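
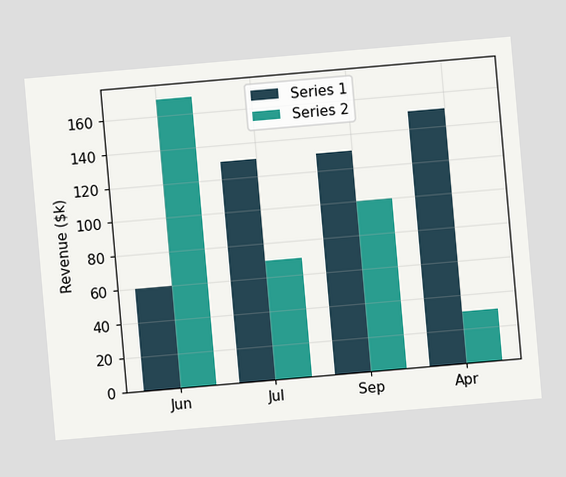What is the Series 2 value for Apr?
$30k

The chart is tilted about 5° counter-clockwise. The Series 2 bar at Apr reaches $30k on the y-axis.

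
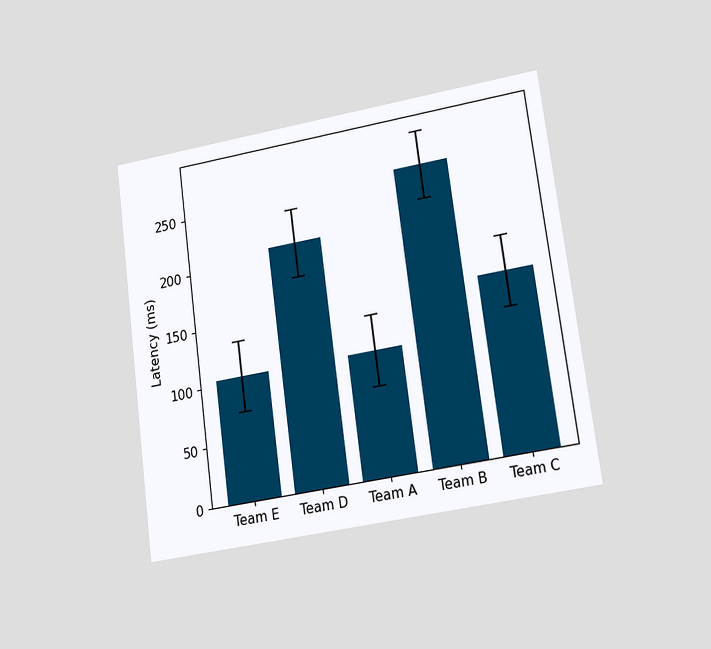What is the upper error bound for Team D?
240ms

The chart is tilted about 8° counter-clockwise and viewed at a slight angle. The Team D bar's upper whisker reaches 240ms.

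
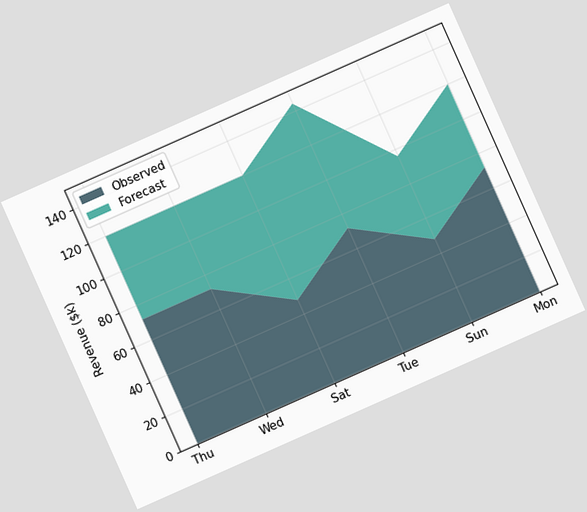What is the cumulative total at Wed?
The chart is tilted about 24° counter-clockwise. The stacked total at Wed reaches $120k.

$120k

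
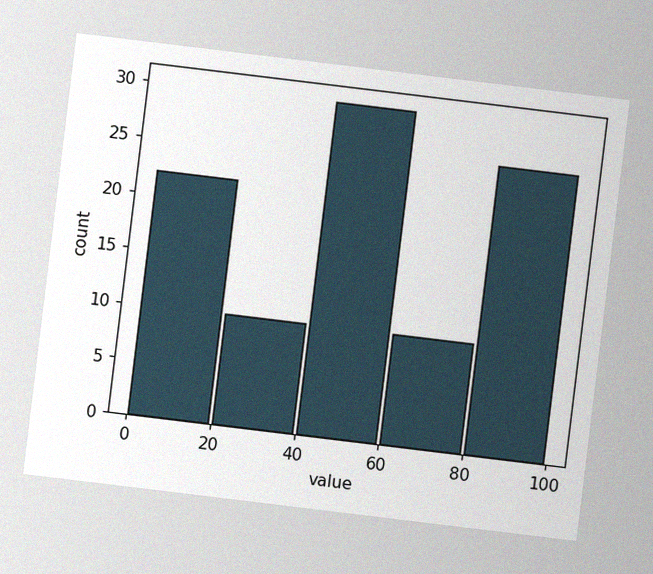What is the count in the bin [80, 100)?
26

The chart is tilted about 7° clockwise, with some photo noise. The [80, 100) bin has height 26.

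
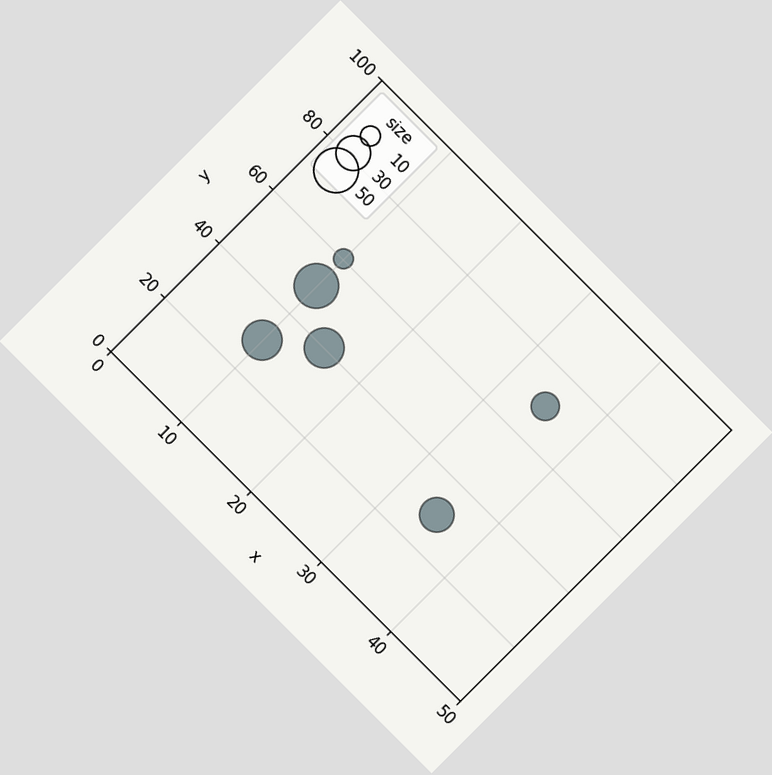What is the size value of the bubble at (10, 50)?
The chart is tilted about 45° clockwise. Matching the bubble at (10, 50) against the size legend gives 50.

50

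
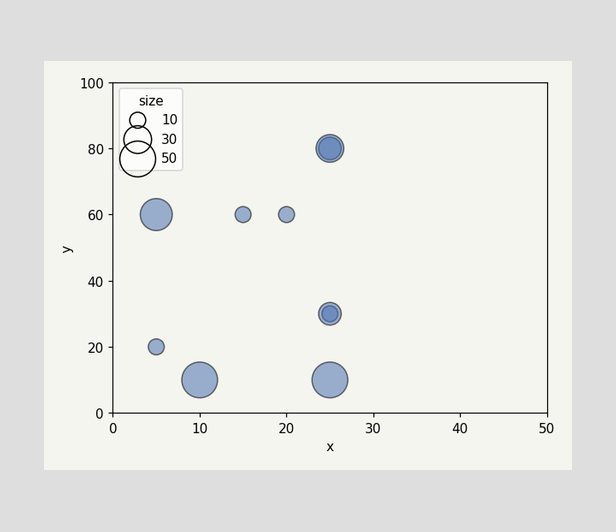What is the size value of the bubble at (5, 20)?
Matching the bubble at (5, 20) against the size legend gives 10.

10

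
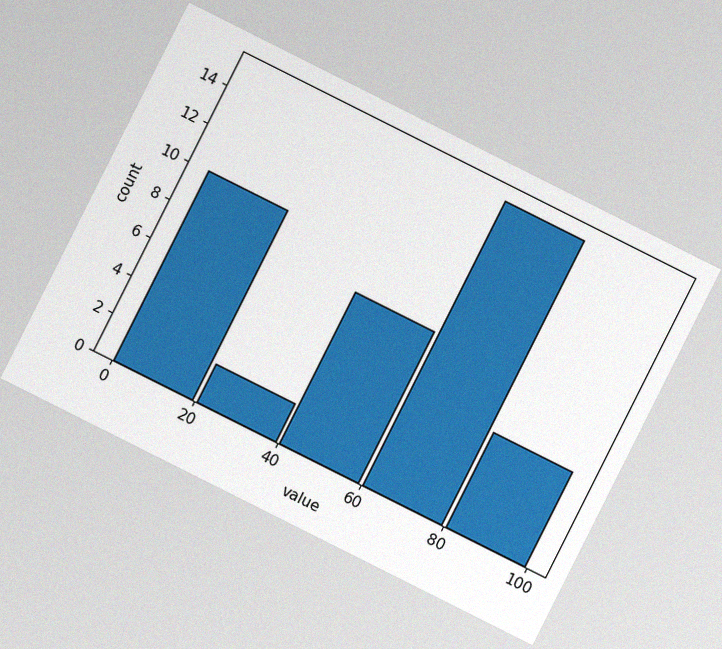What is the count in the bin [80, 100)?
The chart is tilted about 27° clockwise, with some photo noise. The [80, 100) bin has height 5.

5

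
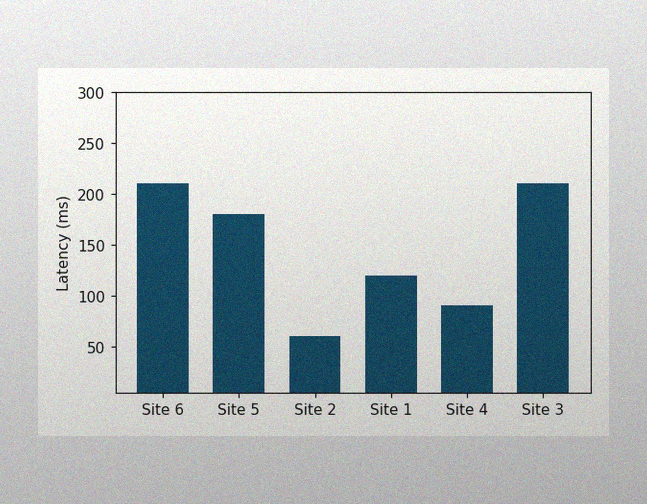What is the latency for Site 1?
120ms

The image has some photo noise and uneven lighting. Reading along the chart's y-axis, the Site 1 bar reaches 120ms.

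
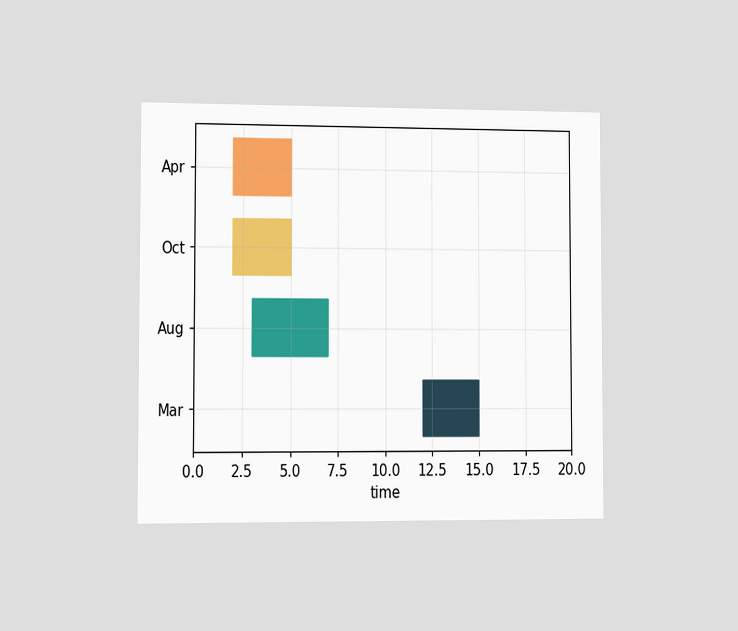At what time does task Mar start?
The chart is viewed slightly from the left. The Mar bar begins at t=12.

12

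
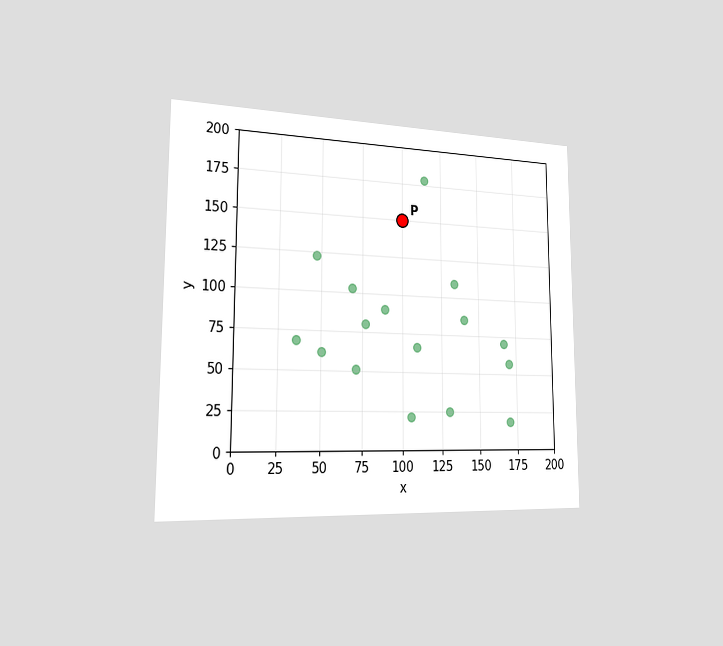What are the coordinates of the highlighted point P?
The chart is viewed slightly from the left. Following the gridlines from P to each axis, P sits at (100, 150).

(100, 150)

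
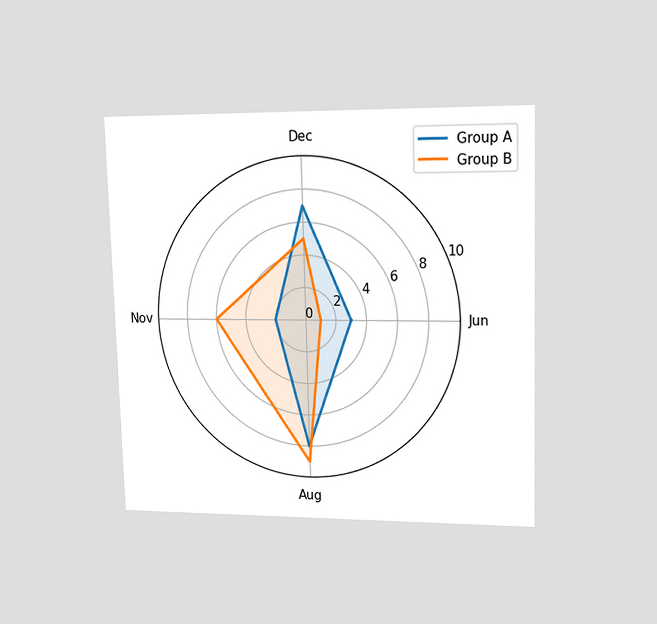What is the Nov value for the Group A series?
2

The chart is viewed at a slight angle. On the Nov axis, Group A reaches 2.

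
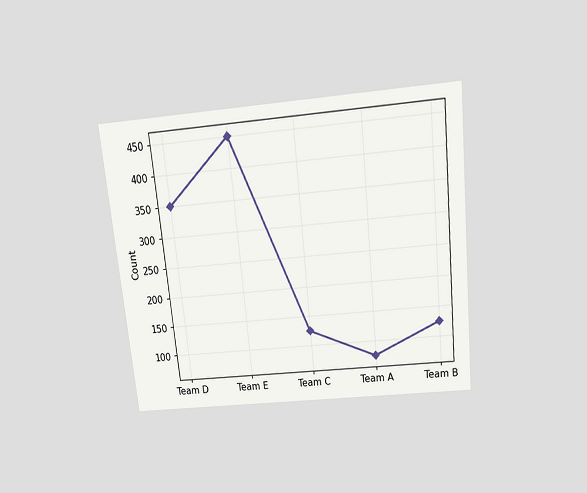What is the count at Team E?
The chart is tilted about 6° counter-clockwise and viewed slightly from above. At Team E, the line is at 450.

450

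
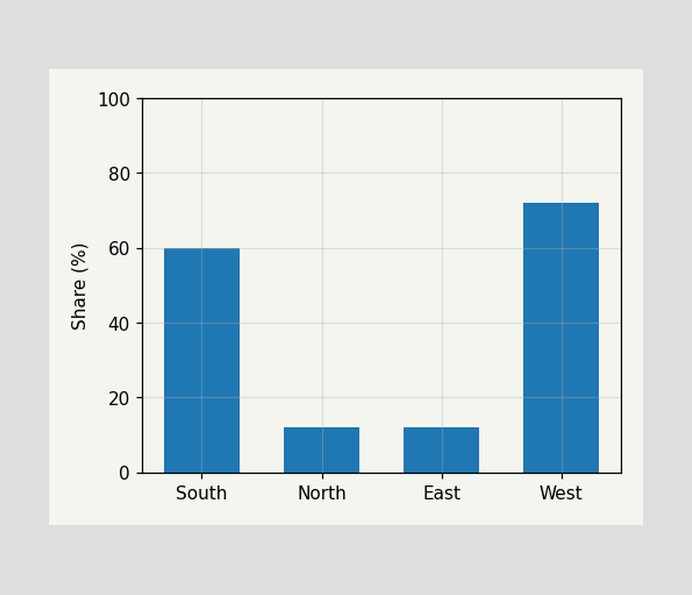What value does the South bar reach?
60%

Reading along the chart's y-axis, the South bar reaches 60%.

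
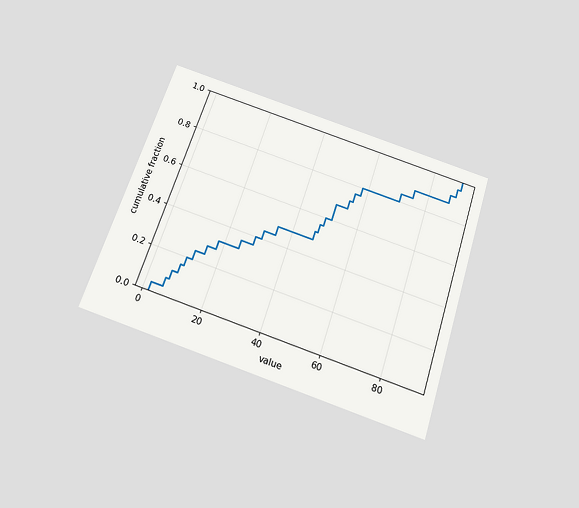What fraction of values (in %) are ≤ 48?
56%

The chart is tilted about 18° clockwise and viewed slightly from below. At x=48 the ECDF step is at 56%.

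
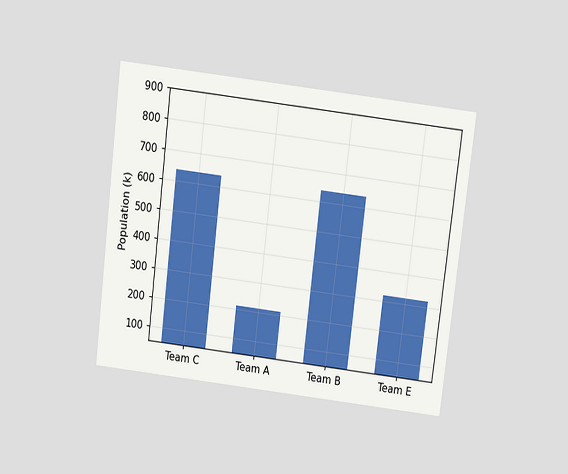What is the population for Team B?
636k

The chart is tilted about 7° clockwise and viewed slightly from above. Reading along the chart's y-axis, the Team B bar reaches 636k.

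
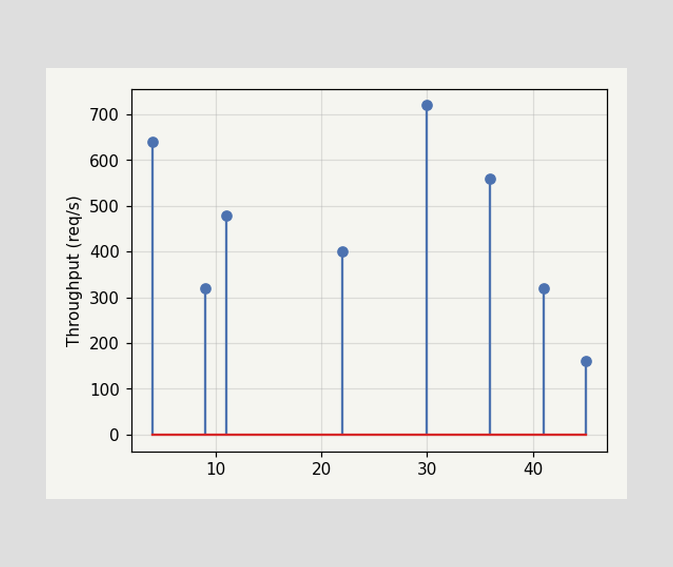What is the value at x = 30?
The stem at x=30 reaches 720req/s.

720req/s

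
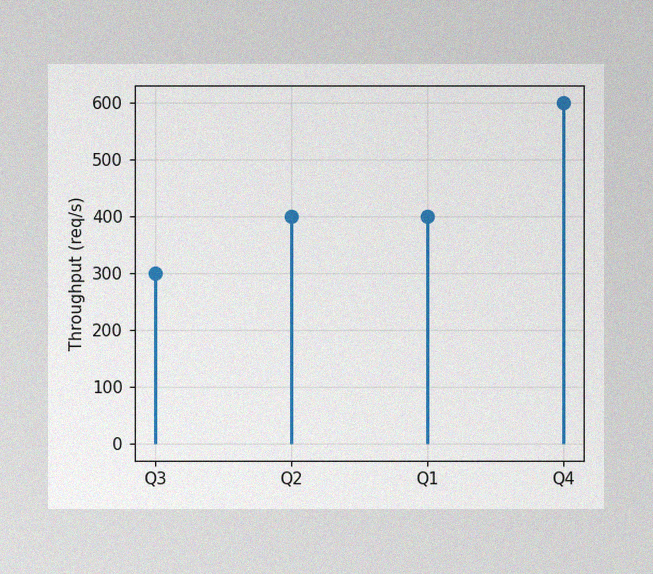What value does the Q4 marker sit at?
The image has some photo noise and uneven lighting. The Q4 marker sits at 600req/s.

600req/s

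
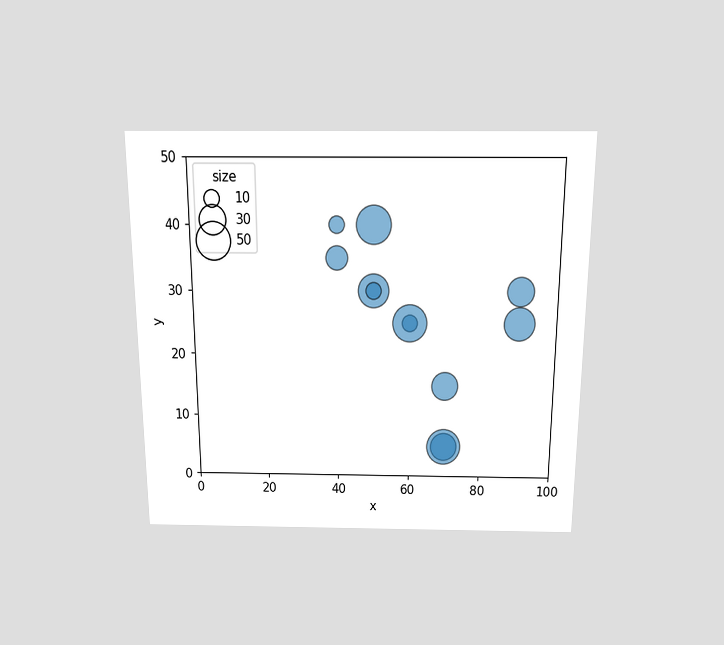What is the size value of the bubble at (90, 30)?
30

The chart is viewed slightly from above. Matching the bubble at (90, 30) against the size legend gives 30.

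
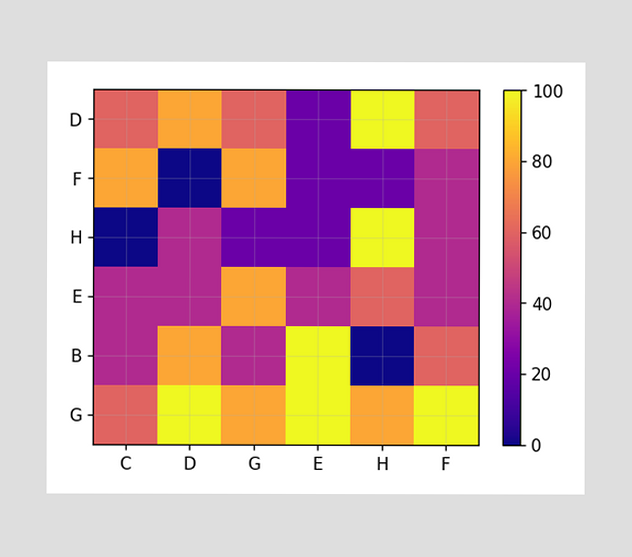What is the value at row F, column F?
Matching cell (F, F) against the colorbar gives 40.

40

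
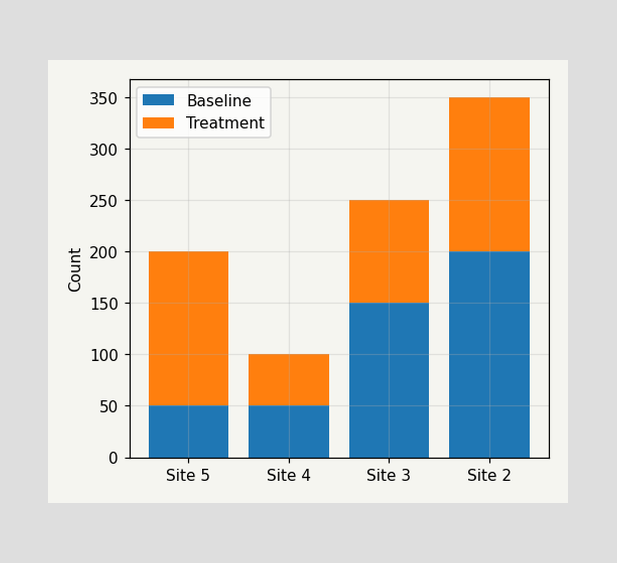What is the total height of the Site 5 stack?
200

The Site 5 stack's top reaches 200 on the y-axis.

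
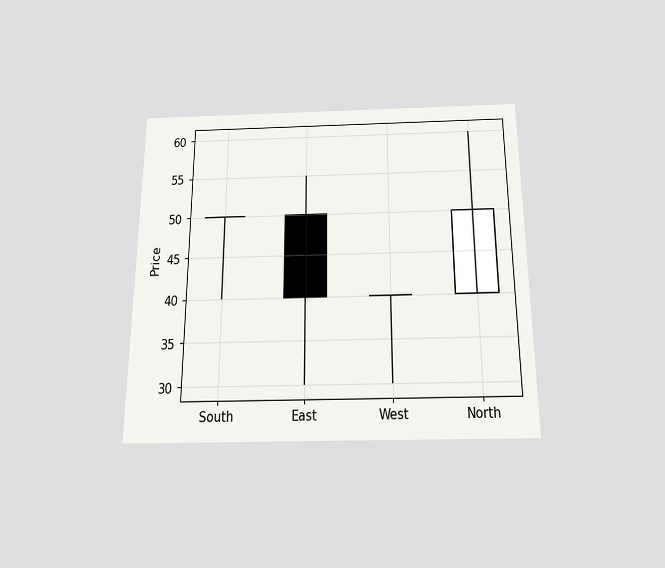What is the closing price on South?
The chart is viewed slightly from below. The South candle closes at 50.

50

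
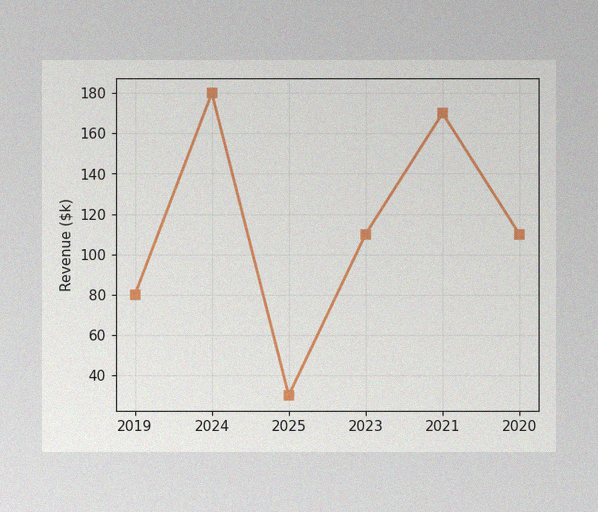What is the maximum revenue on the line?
The image has some photo noise and uneven lighting. The highest point is at 2024, and reading across to the y-axis gives $180k.

$180k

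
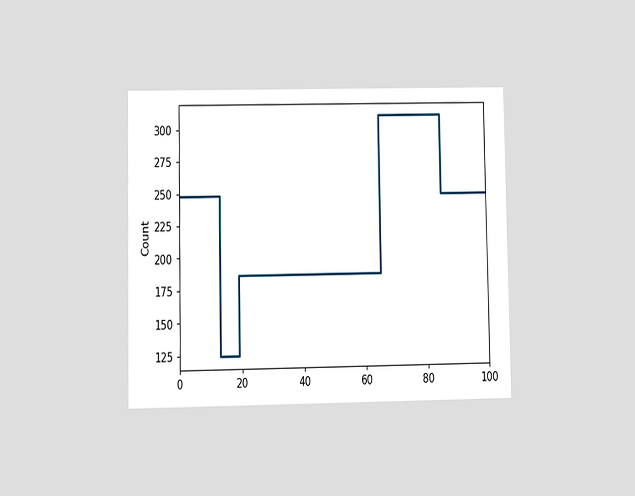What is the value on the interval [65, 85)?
310

The chart is viewed at a slight angle. On [65, 85) the step sits at 310.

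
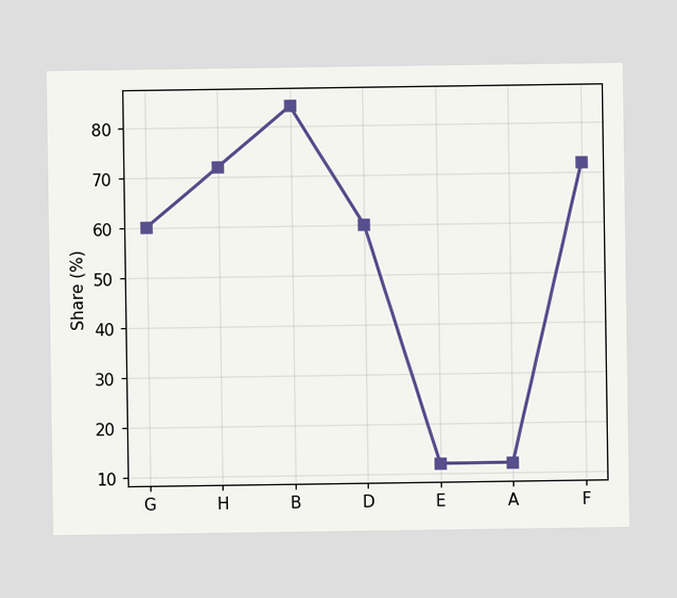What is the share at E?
12%

At E, the line is at 12%.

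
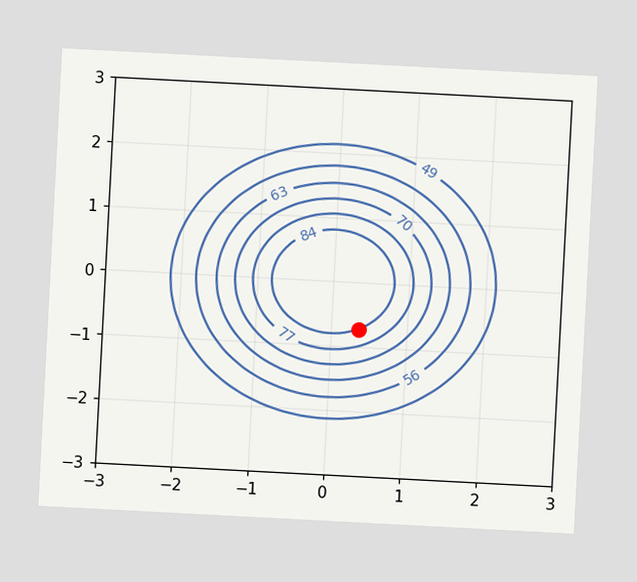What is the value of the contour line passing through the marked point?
The chart is tilted about 3° clockwise. The marked point sits on the contour labelled 84.

84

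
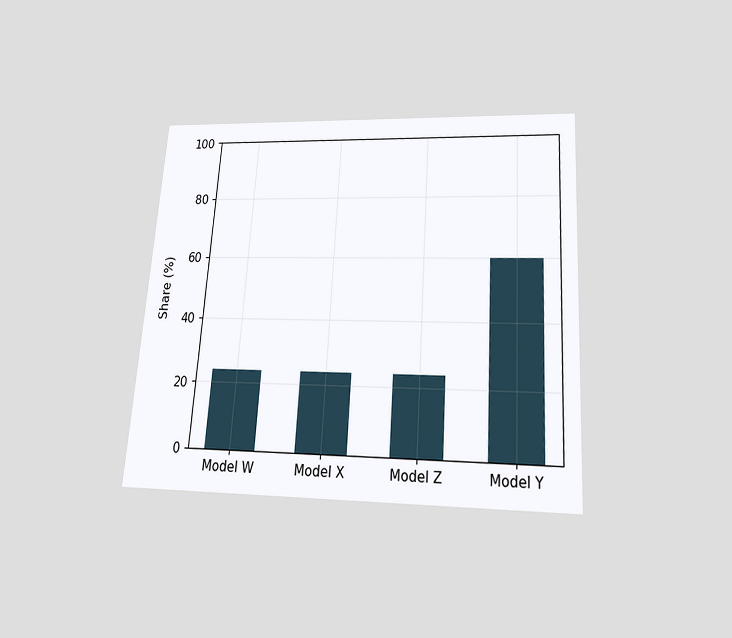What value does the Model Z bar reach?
24%

The chart is tilted about 4° clockwise and viewed slightly from below. Reading along the chart's y-axis, the Model Z bar reaches 24%.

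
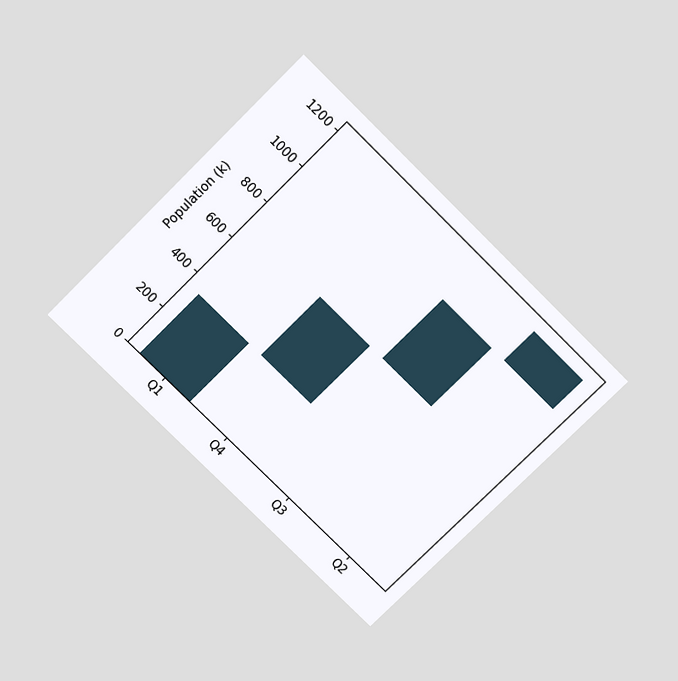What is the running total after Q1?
The chart is tilted about 45° clockwise and viewed slightly from above. After Q1 the running total reaches 340k.

340k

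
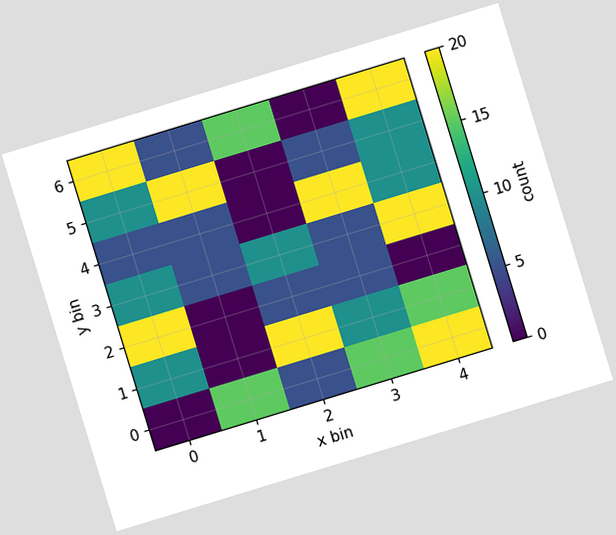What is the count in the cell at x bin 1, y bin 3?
5

The chart is tilted about 17° counter-clockwise. Matching the cell (1, 3) against the colorbar gives 5.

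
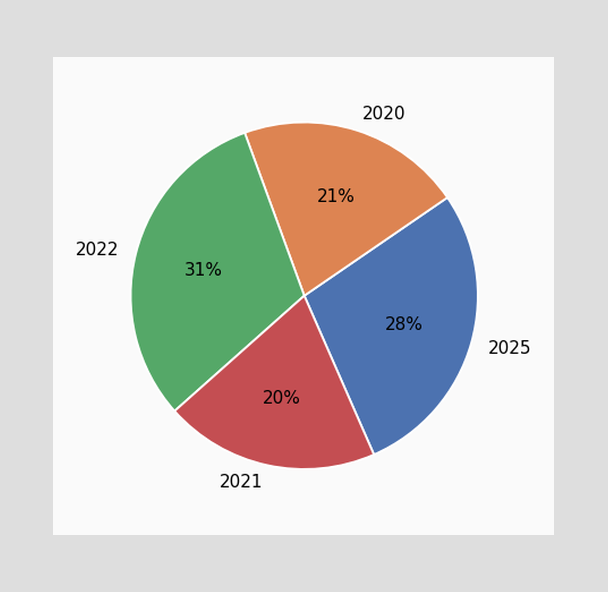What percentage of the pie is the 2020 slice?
The 2020 slice takes up 21% of the pie.

21%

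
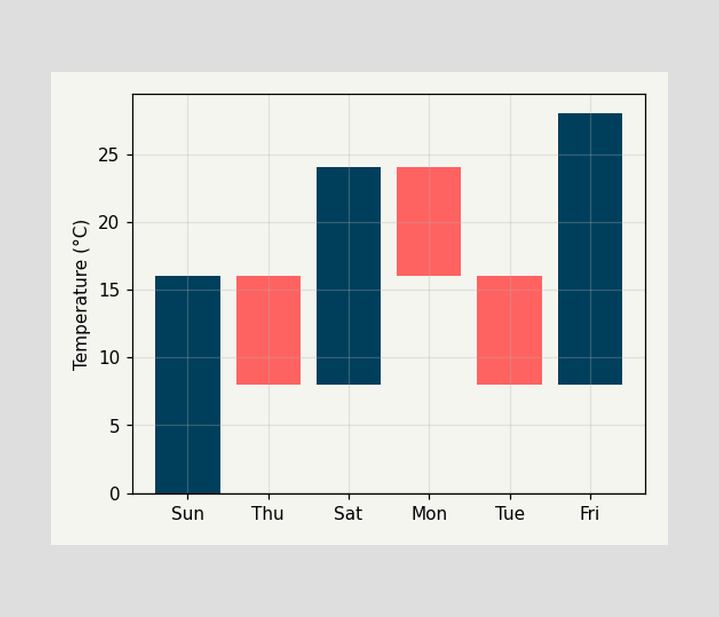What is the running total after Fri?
28°C

After Fri the running total reaches 28°C.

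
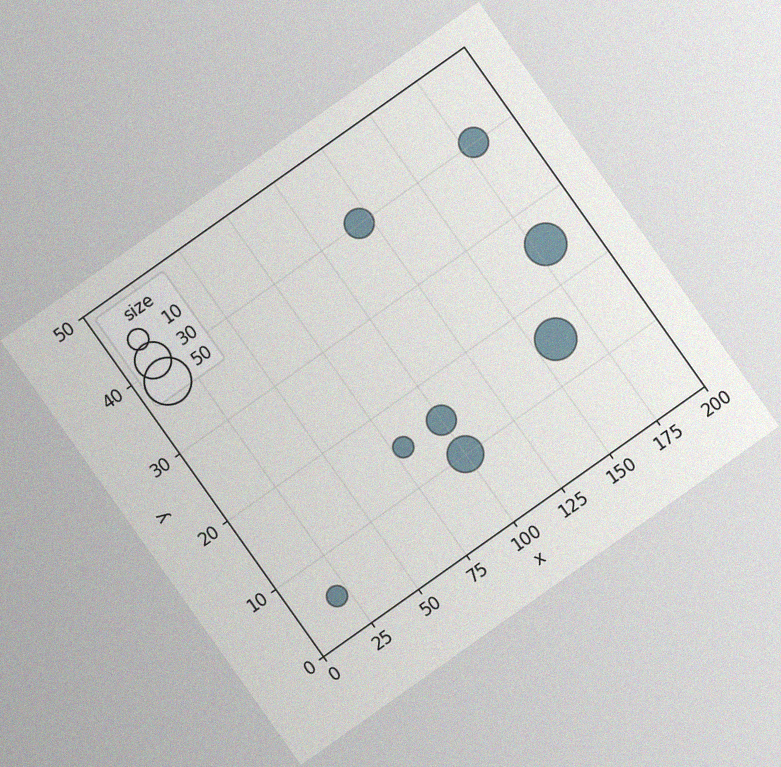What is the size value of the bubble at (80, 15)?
10

The chart is tilted about 35° counter-clockwise, with some photo noise. Matching the bubble at (80, 15) against the size legend gives 10.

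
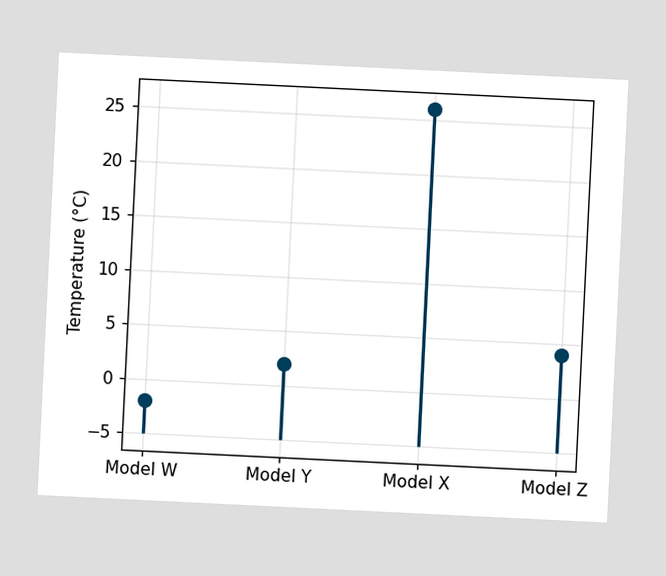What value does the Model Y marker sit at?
The chart is tilted about 3° clockwise. The Model Y marker sits at 2°C.

2°C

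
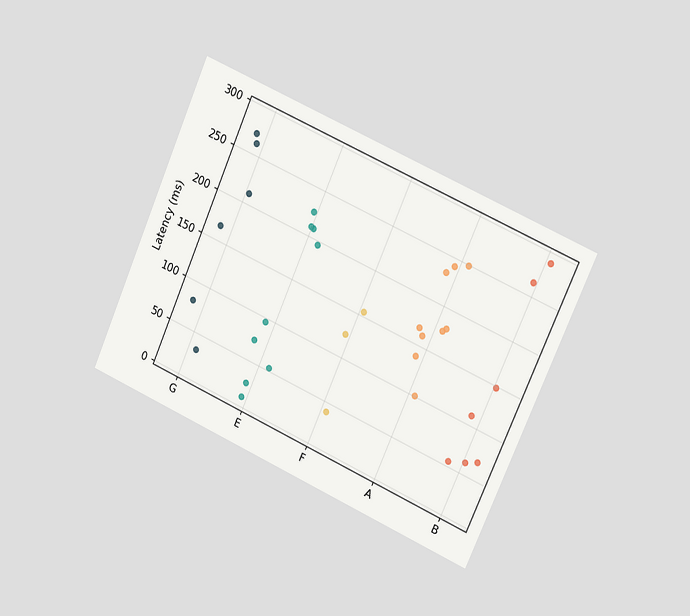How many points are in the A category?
9

The chart is tilted about 24° clockwise and viewed slightly from the right. Counting the markers in the A column gives 9.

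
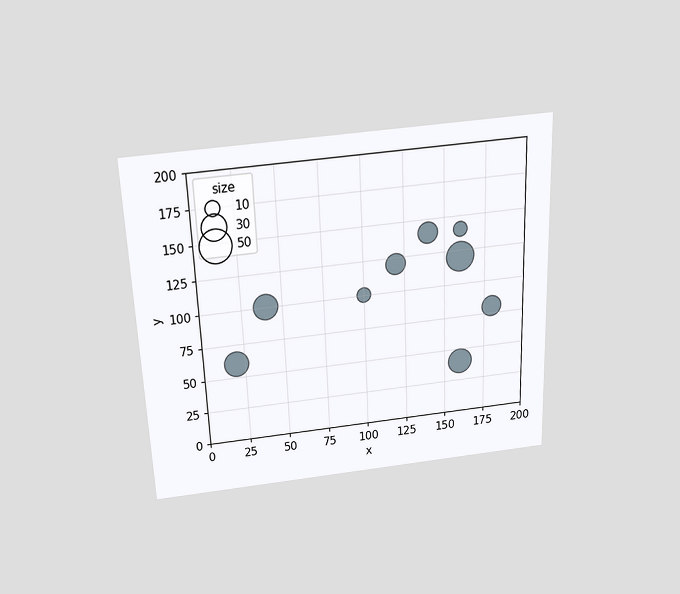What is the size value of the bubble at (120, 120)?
20

The chart is tilted about 2° counter-clockwise and viewed slightly from above. Matching the bubble at (120, 120) against the size legend gives 20.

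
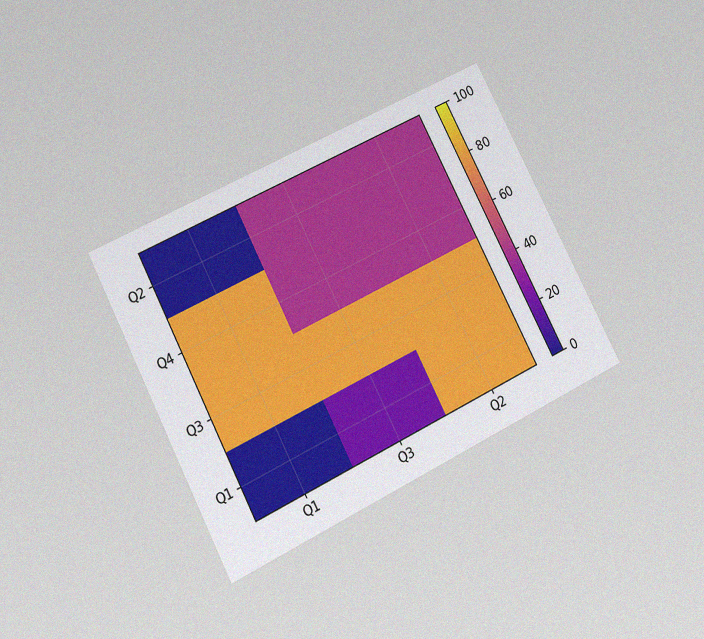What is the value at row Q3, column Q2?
The chart is tilted about 27° counter-clockwise and viewed at a slight angle, with some photo noise. Matching cell (Q3, Q2) against the colorbar gives 80.

80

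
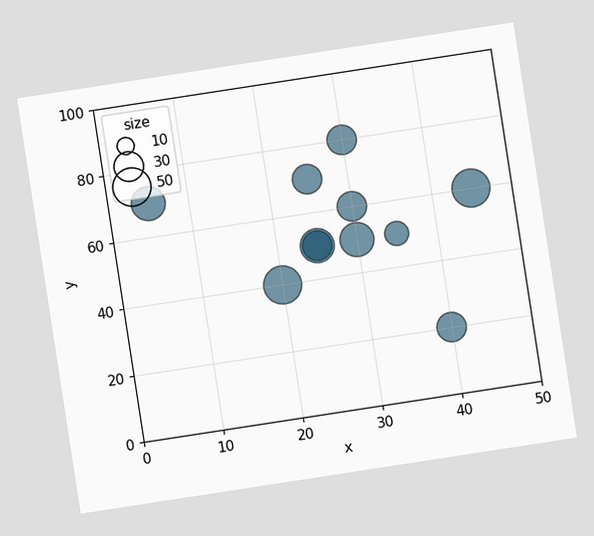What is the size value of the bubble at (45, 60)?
50

The chart is tilted about 9° counter-clockwise. Matching the bubble at (45, 60) against the size legend gives 50.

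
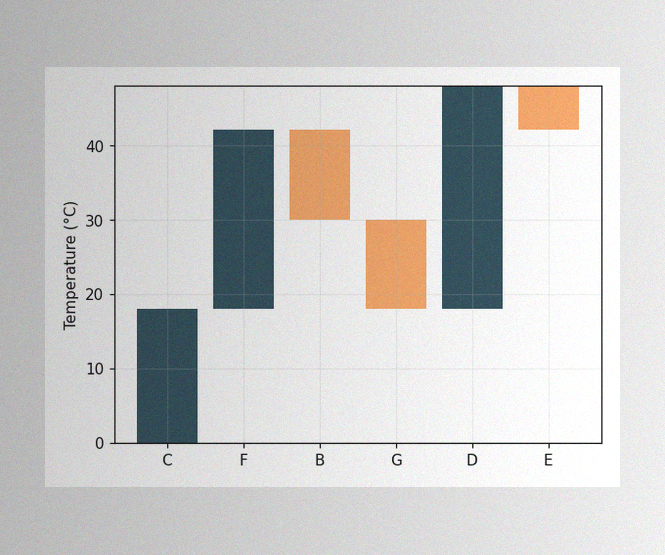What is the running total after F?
The image has some photo noise and uneven lighting. After F the running total reaches 42°C.

42°C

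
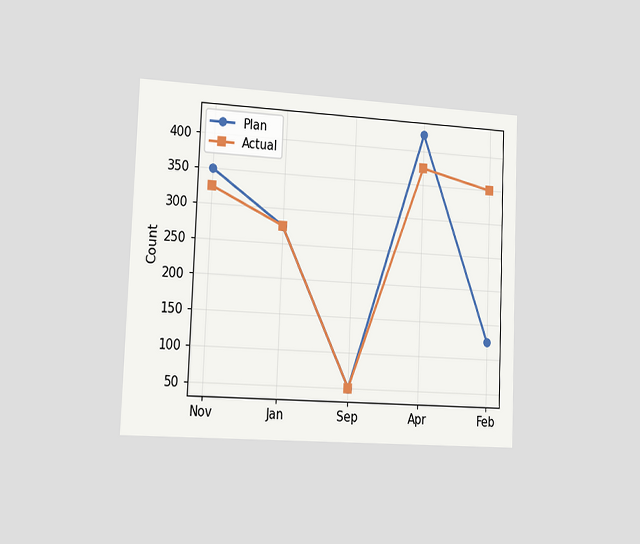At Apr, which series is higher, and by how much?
Plan, by 50

The chart is tilted about 2° clockwise and viewed slightly from the left. At Apr, Plan sits above the other line by 50.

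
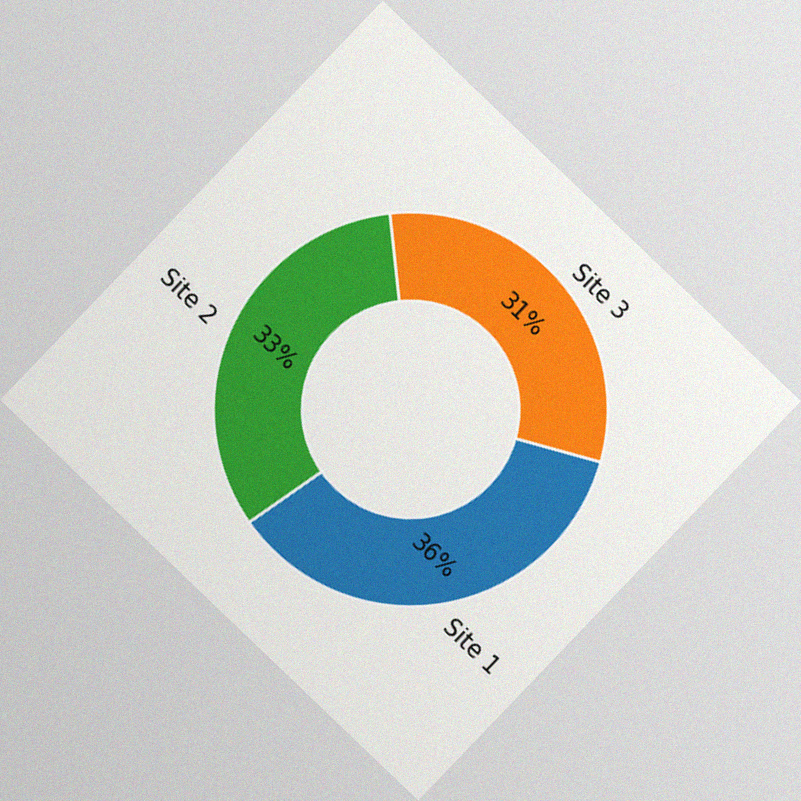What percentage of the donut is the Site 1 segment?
The chart is tilted about 44° clockwise, with some photo noise. The Site 1 segment takes up 36% of the ring.

36%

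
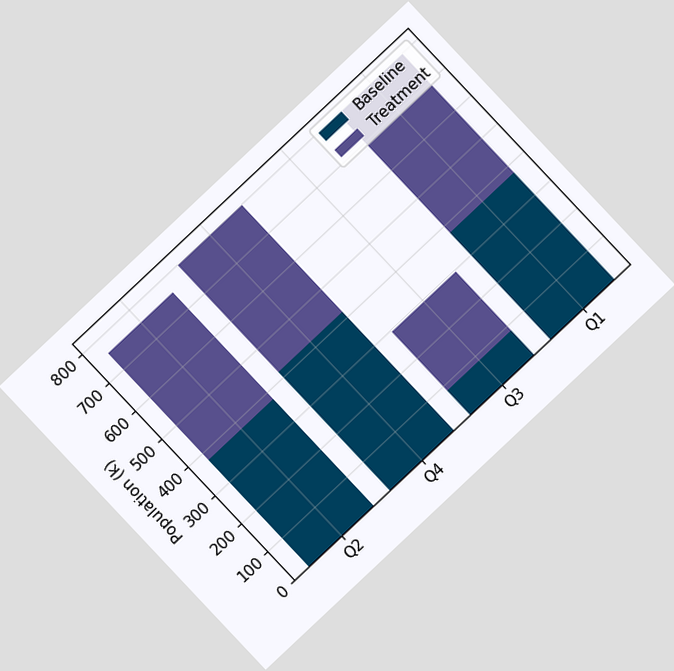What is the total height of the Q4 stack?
The chart is tilted about 43° counter-clockwise. The Q4 stack's top reaches 798k on the y-axis.

798k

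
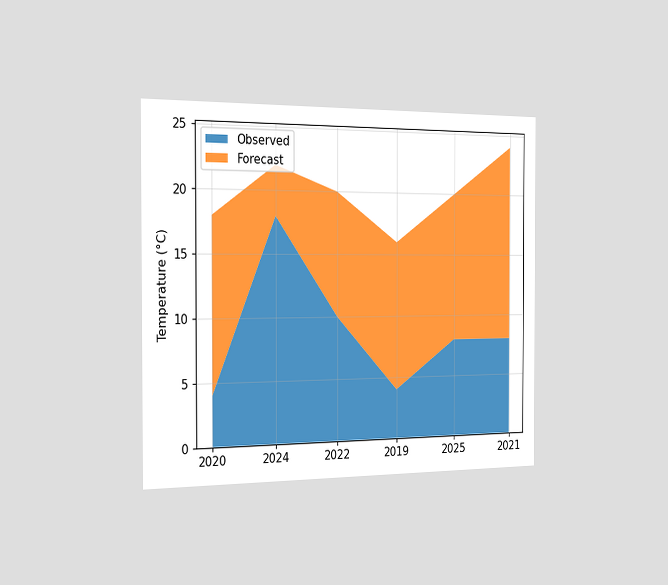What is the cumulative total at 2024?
22°C

The chart is viewed slightly from the left. The stacked total at 2024 reaches 22°C.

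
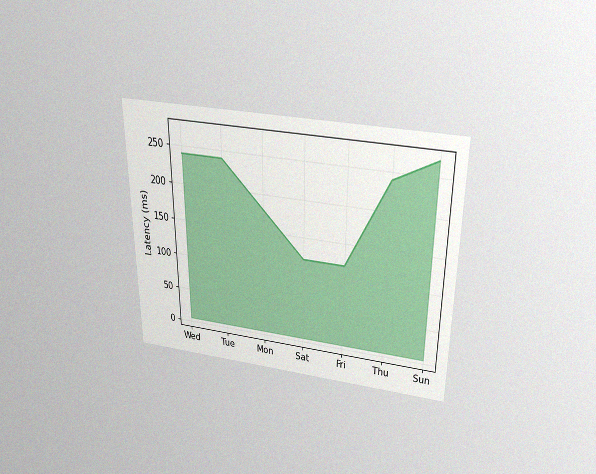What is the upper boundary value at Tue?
240ms

The chart is viewed slightly from above, with some photo noise. At Tue the upper boundary is at 240ms.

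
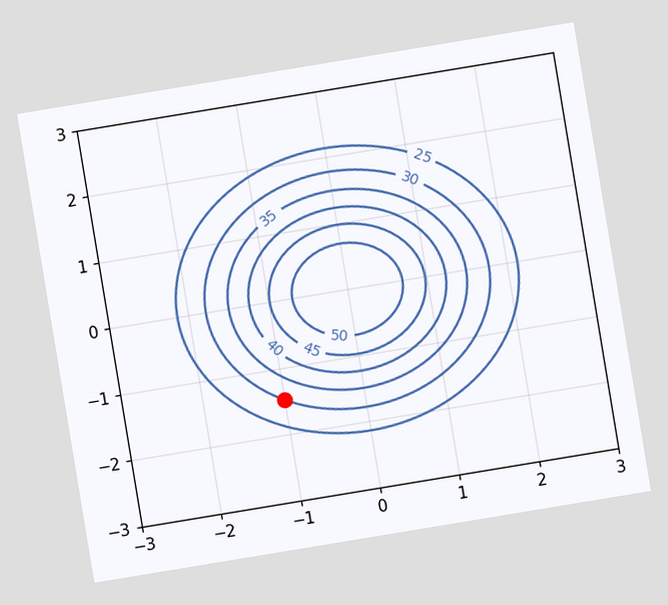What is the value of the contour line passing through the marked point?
The chart is tilted about 9° counter-clockwise. The marked point sits on the contour labelled 30.

30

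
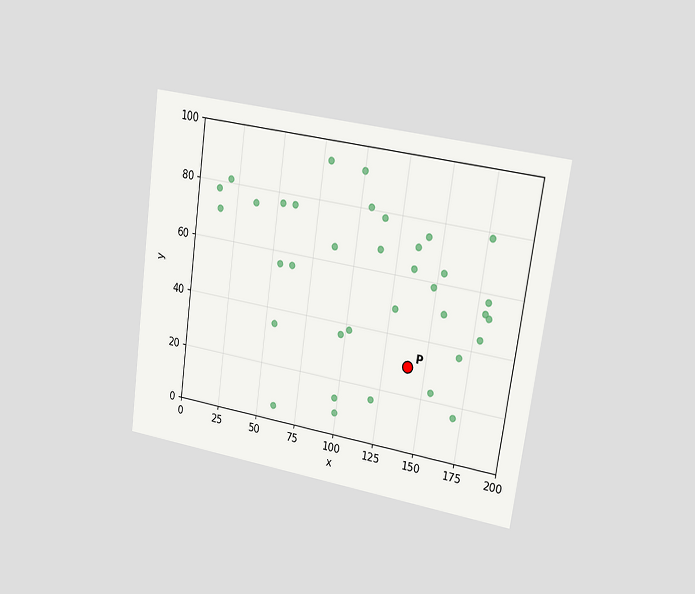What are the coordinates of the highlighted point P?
(140, 30)

The chart is tilted about 8° clockwise and viewed slightly from the right. Following the gridlines from P to each axis, P sits at (140, 30).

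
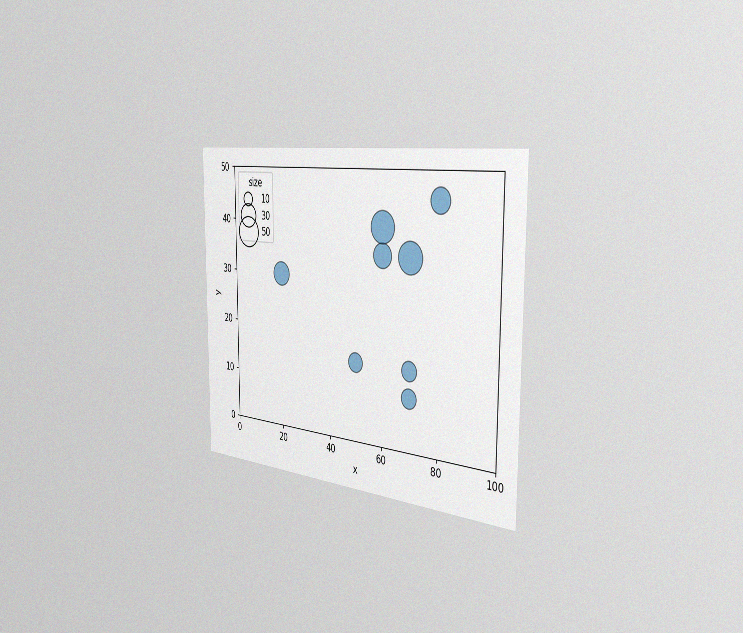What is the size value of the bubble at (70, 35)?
50

The chart is viewed slightly from the right, with some photo noise. Matching the bubble at (70, 35) against the size legend gives 50.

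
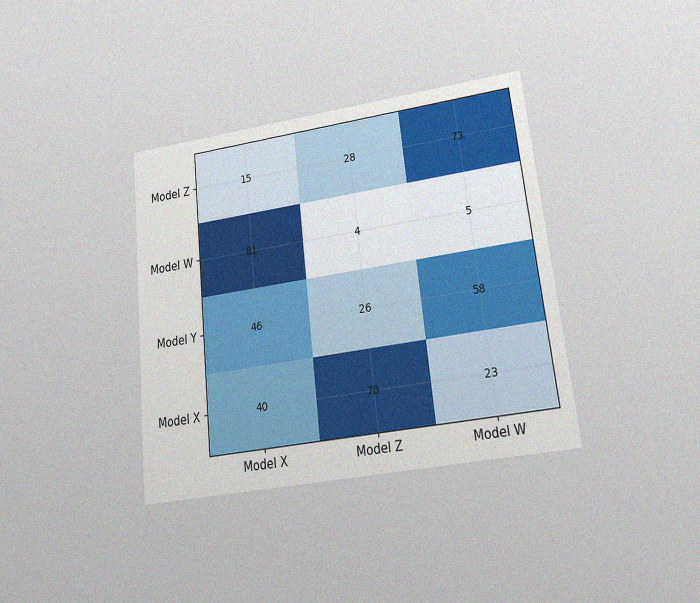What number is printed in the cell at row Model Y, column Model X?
46

The chart is tilted about 6° counter-clockwise and viewed at a slight angle, with some photo noise. The (Model Y, Model X) cell reads 46.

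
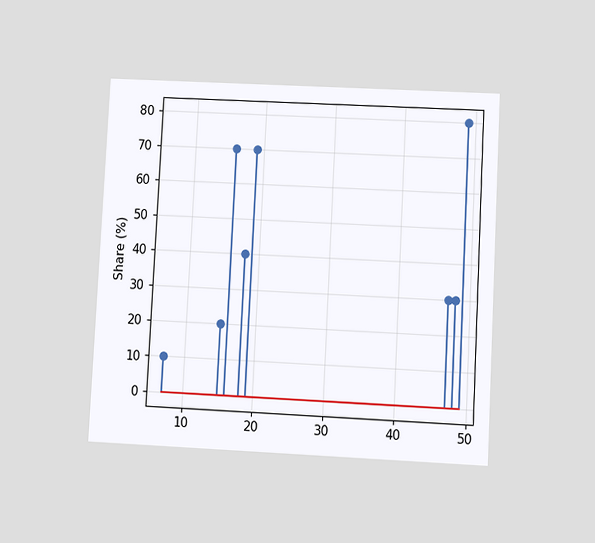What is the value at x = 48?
The chart is tilted about 3° clockwise and viewed at a slight angle. The stem at x=48 reaches 30%.

30%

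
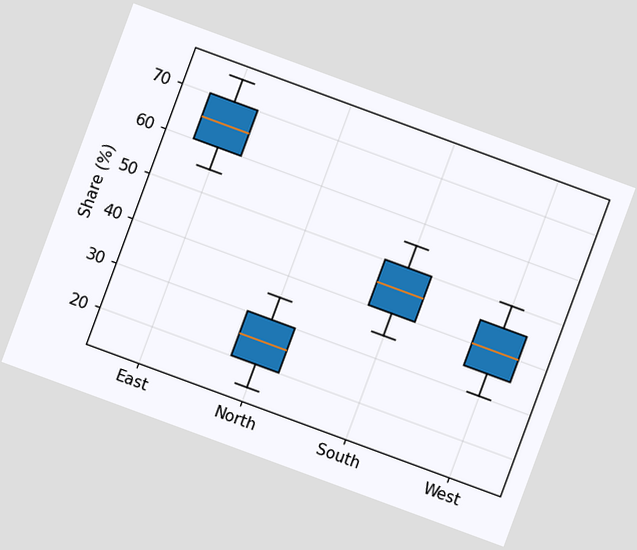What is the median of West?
40%

The chart is tilted about 20° clockwise. The median line in the West box sits at 40%.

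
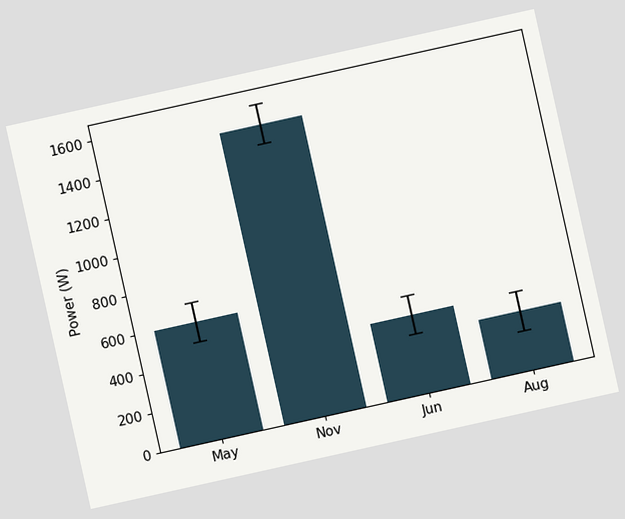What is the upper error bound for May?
The chart is tilted about 13° counter-clockwise. The May bar's upper whisker reaches 700W.

700W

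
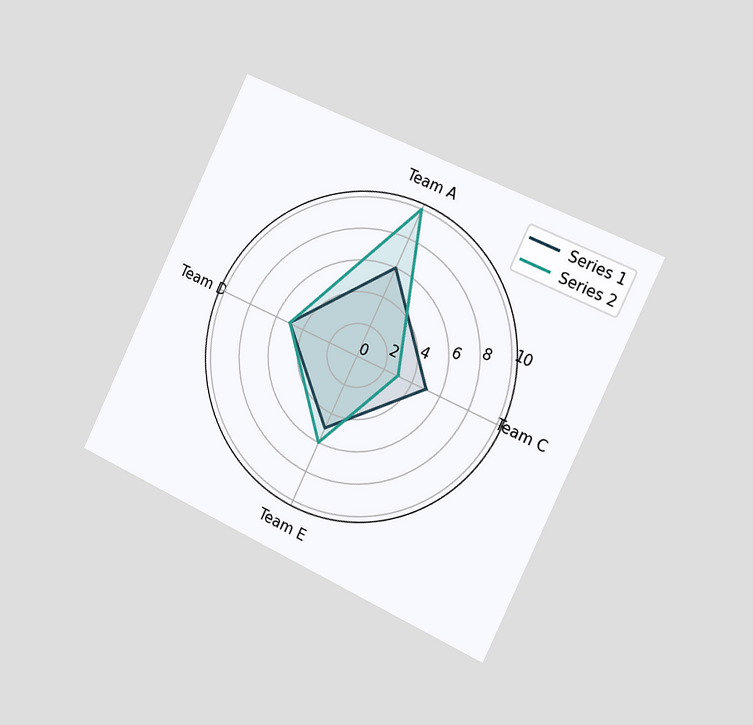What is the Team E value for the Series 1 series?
The chart is tilted about 25° clockwise and viewed slightly from the right. On the Team E axis, Series 1 reaches 5.

5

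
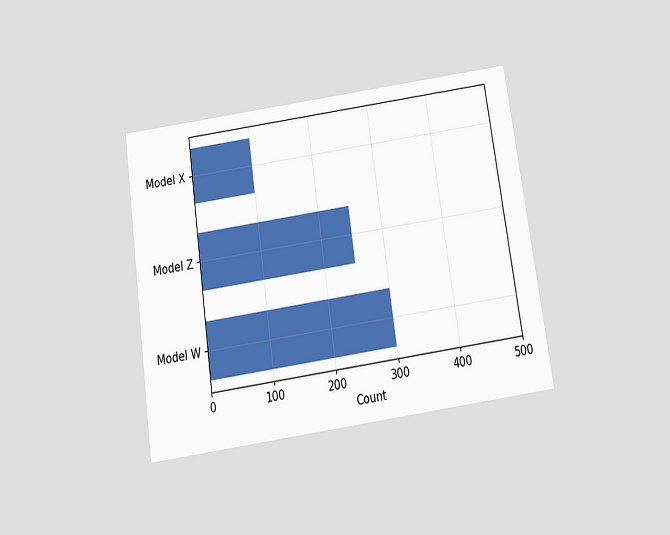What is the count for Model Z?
250

The chart is tilted about 8° counter-clockwise and viewed slightly from below. Reading along the chart's x-axis, the Model Z bar reaches 250.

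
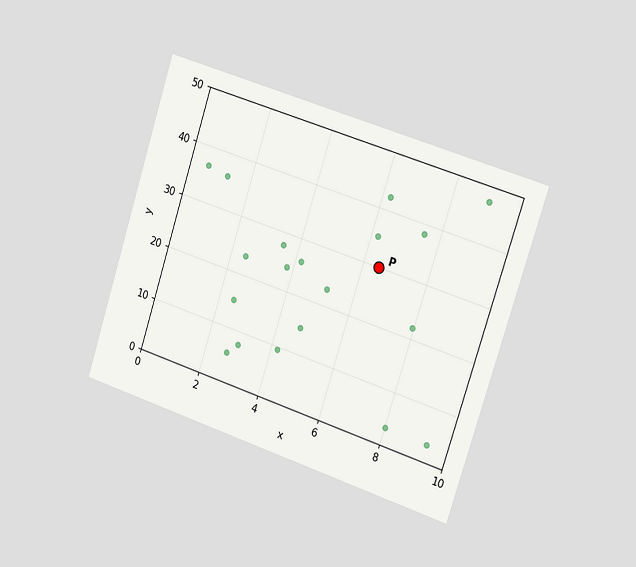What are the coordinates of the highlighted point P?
The chart is tilted about 18° clockwise and viewed slightly from the right. Following the gridlines from P to each axis, P sits at (6.5, 30).

(6.5, 30)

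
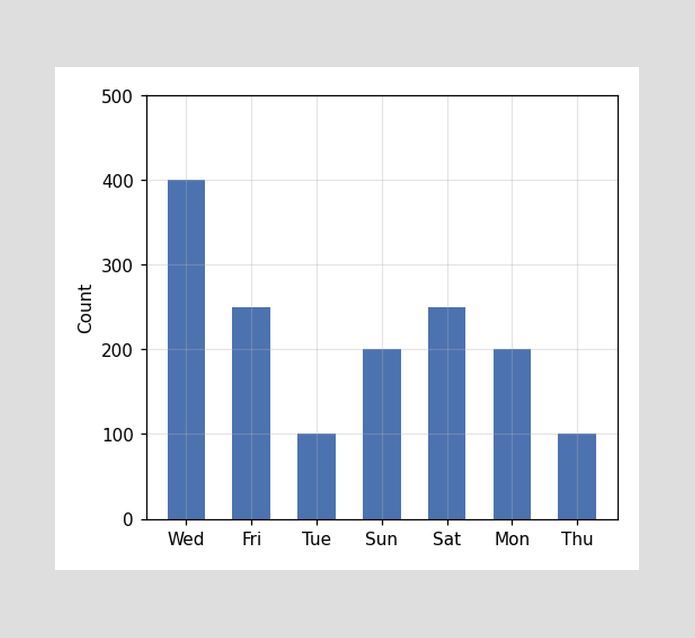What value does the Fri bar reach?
Reading along the chart's y-axis, the Fri bar reaches 250.

250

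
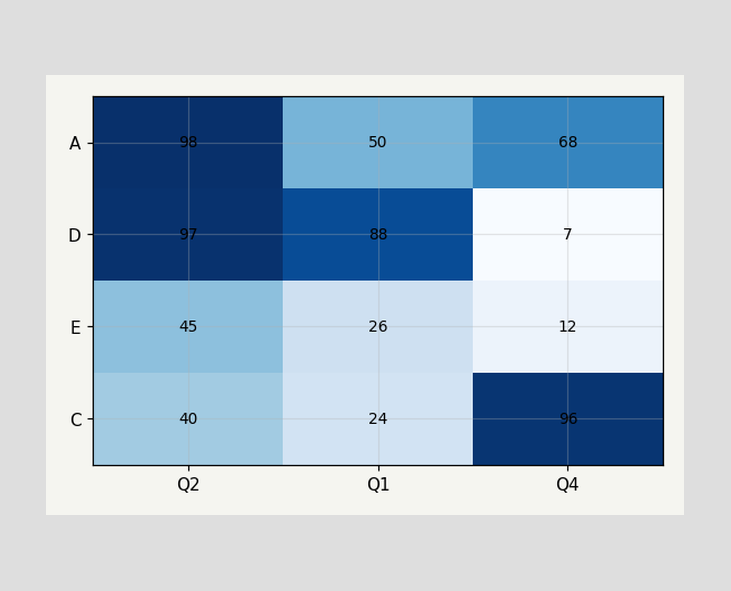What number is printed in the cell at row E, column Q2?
The (E, Q2) cell reads 45.

45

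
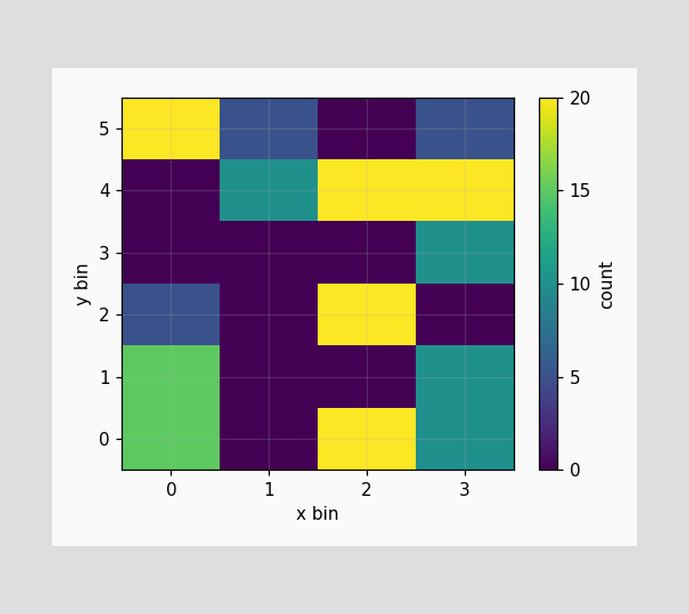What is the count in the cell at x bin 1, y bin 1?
0

Matching the cell (1, 1) against the colorbar gives 0.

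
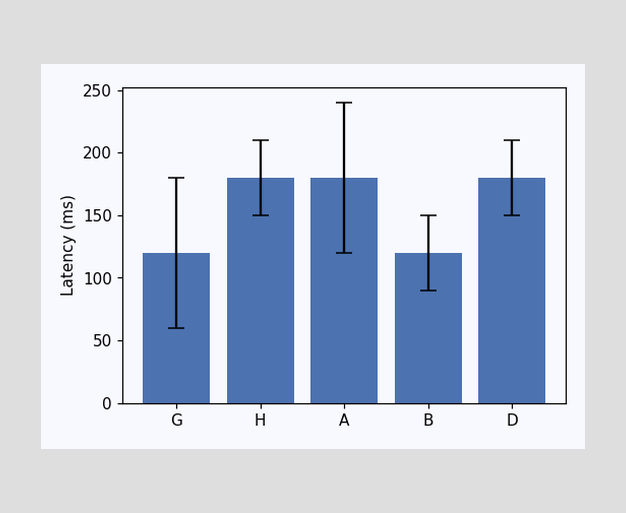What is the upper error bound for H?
The H bar's upper whisker reaches 210ms.

210ms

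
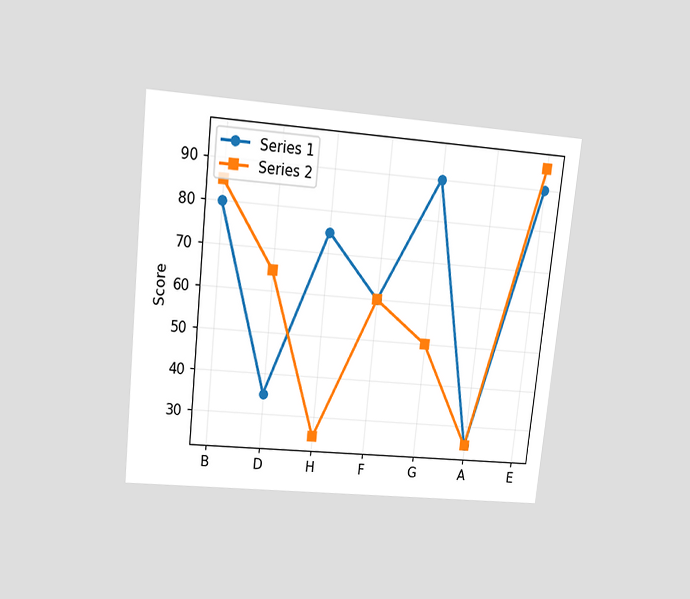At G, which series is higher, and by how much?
Series 1, by 40

The chart is tilted about 6° clockwise and viewed slightly from above. At G, Series 1 sits above the other line by 40.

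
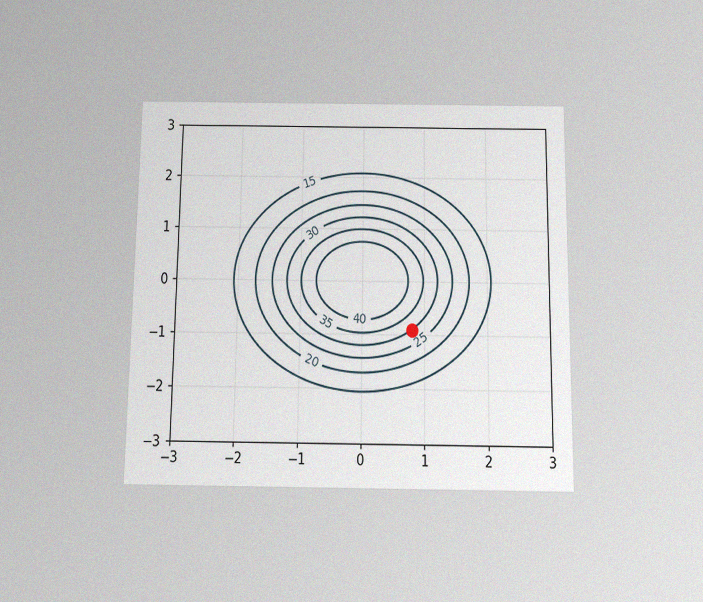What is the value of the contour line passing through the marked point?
The chart is viewed slightly from below, with some photo noise. The marked point sits on the contour labelled 30.

30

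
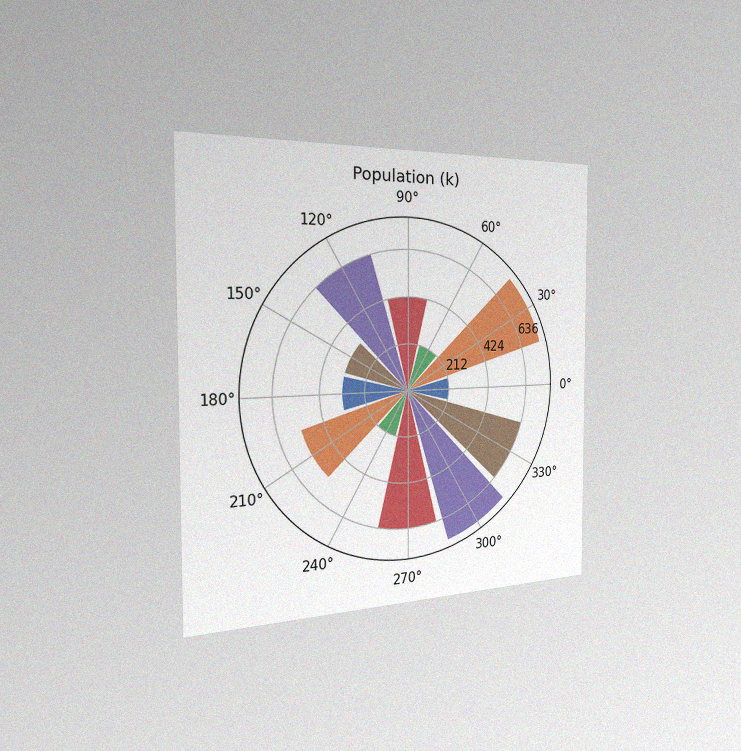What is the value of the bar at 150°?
The chart is viewed slightly from the left, with some photo noise. The bar at 150° reaches 318k on the radial axis.

318k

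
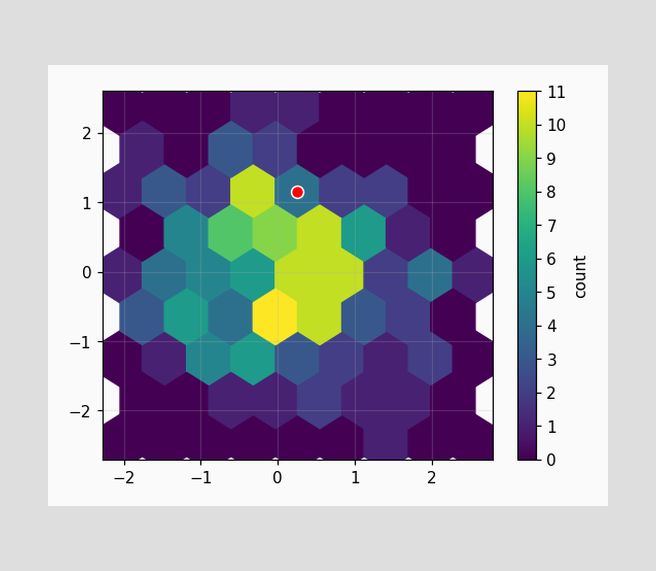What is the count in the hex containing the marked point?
The marked hex reads 4 on the colorbar.

4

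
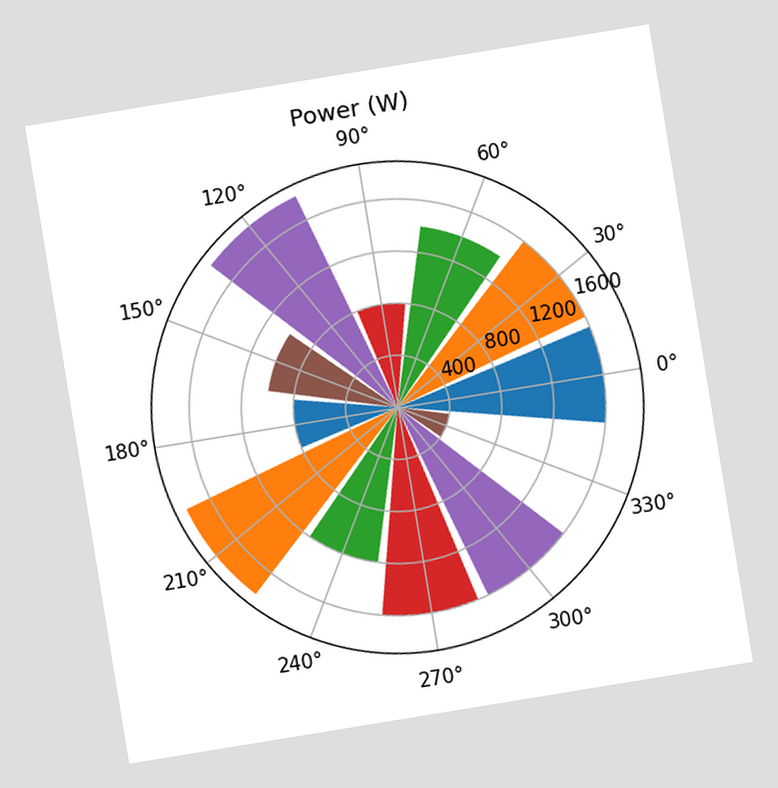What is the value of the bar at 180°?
800W

The chart is tilted about 9° counter-clockwise. The bar at 180° reaches 800W on the radial axis.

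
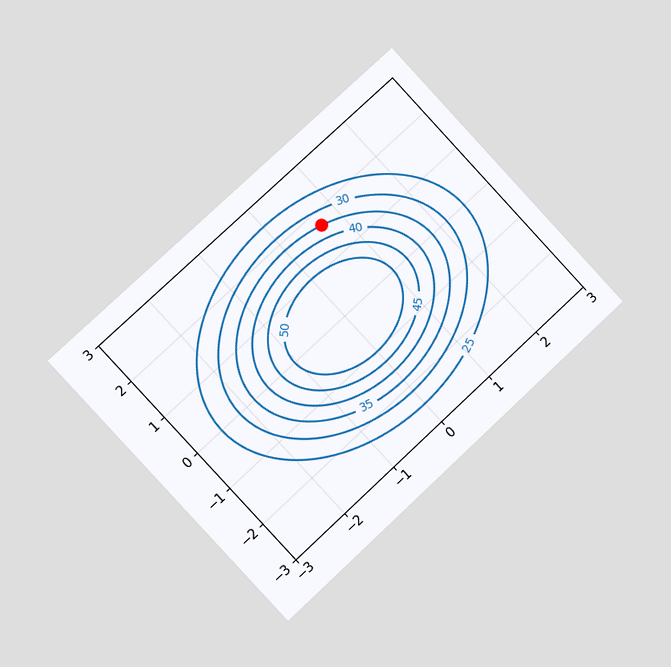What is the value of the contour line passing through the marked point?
35

The chart is tilted about 43° counter-clockwise and viewed at a slight angle. The marked point sits on the contour labelled 35.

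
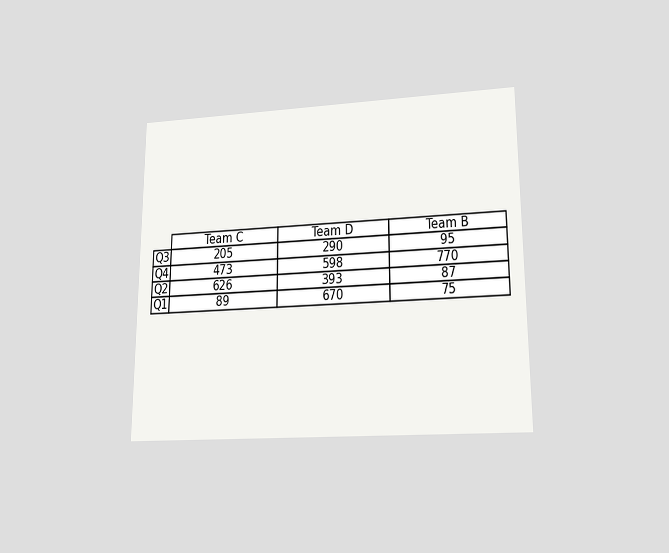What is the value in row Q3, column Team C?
205

The chart is viewed at a slight angle. The (Q3, Team C) cell reads 205.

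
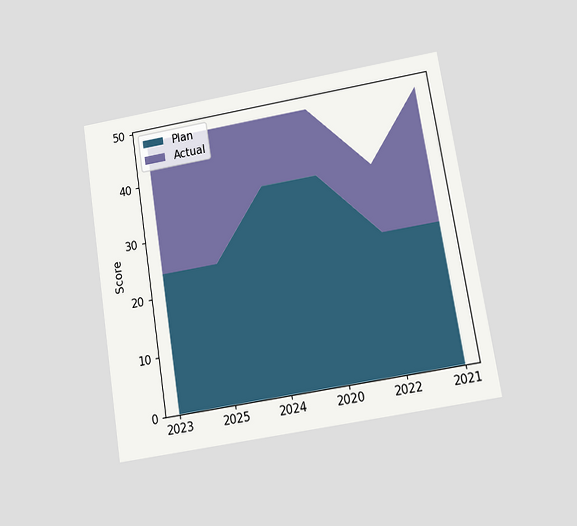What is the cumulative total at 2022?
36

The chart is tilted about 9° counter-clockwise and viewed at a slight angle. The stacked total at 2022 reaches 36.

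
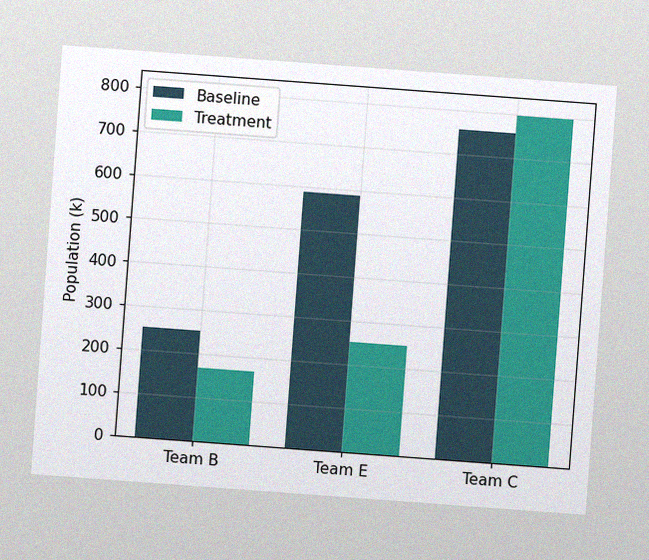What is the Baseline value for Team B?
252k

The chart is tilted about 4° clockwise, with some photo noise. The Baseline bar at Team B reaches 252k on the y-axis.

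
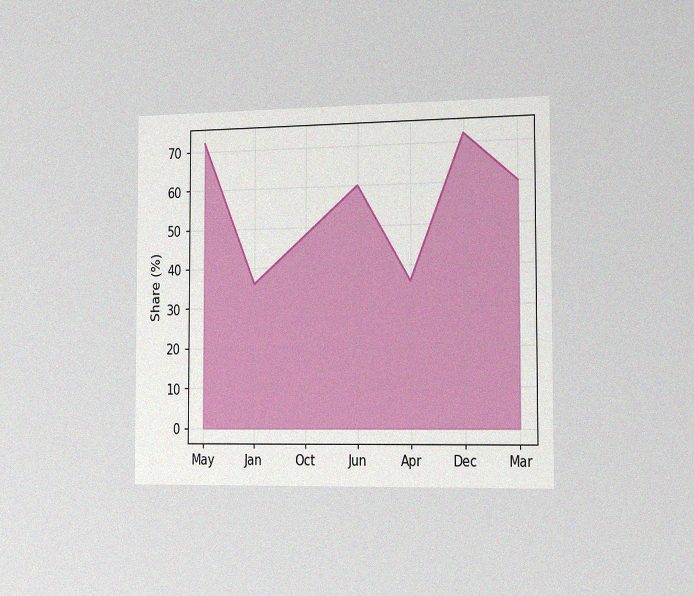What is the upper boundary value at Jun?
The chart is viewed slightly from the right, with some photo noise. At Jun the upper boundary is at 60%.

60%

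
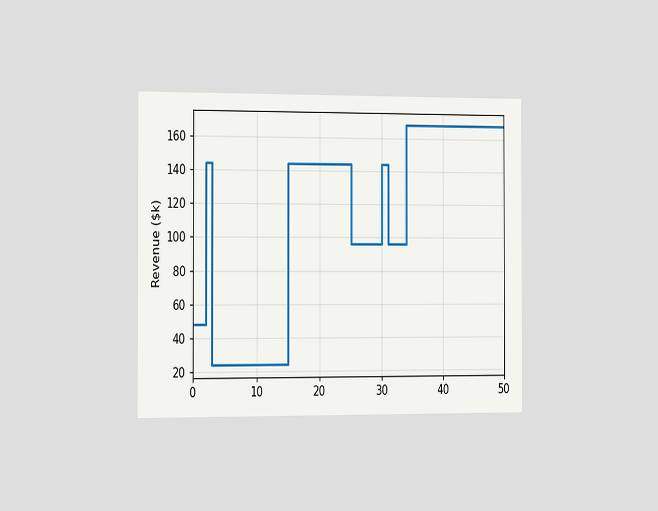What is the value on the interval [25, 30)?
The chart is viewed slightly from the left. On [25, 30) the step sits at $96k.

$96k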